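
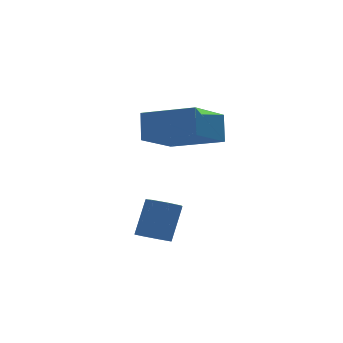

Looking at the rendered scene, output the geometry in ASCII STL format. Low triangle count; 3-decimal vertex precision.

solid 
facet normal -0.624 0.739 -0.253
outer loop
vertex 0.664 -0.324 3.356
vertex 2.148 0.656 2.555
vertex 0.458 -0.849 2.33
endloop
endfacet
facet normal -0.761 -0.503 0.410
outer loop
vertex 1.732 -2.356 2.845
vertex 0.664 -0.324 3.356
vertex 0.458 -0.849 2.33
endloop
endfacet
facet normal -0.625 0.739 -0.252
outer loop
vertex 0.458 -0.849 2.33
vertex 2.148 0.656 2.555
vertex 1.941 0.132 1.53
endloop
endfacet
facet normal -0.176 -0.448 -0.876
outer loop
vertex 1.941 0.132 1.53
vertex 1.732 -2.356 2.845
vertex 0.458 -0.849 2.33
endloop
endfacet
facet normal 0.177 0.449 0.876
outer loop
vertex 0.664 -0.324 3.356
vertex 3.422 -0.851 3.07
vertex 2.148 0.656 2.555
endloop
endfacet
facet normal -0.760 -0.503 0.411
outer loop
vertex 1.939 -1.832 3.87
vertex 0.664 -0.324 3.356
vertex 1.732 -2.356 2.845
endloop
endfacet
facet normal 0.176 0.448 0.876
outer loop
vertex 1.939 -1.832 3.87
vertex 3.422 -0.851 3.07
vertex 0.664 -0.324 3.356
endloop
endfacet
facet normal 0.761 0.503 -0.411
outer loop
vertex 2.148 0.656 2.555
vertex 3.422 -0.851 3.07
vertex 1.941 0.132 1.53
endloop
endfacet
facet normal -0.177 -0.448 -0.876
outer loop
vertex 3.216 -1.376 2.044
vertex 1.732 -2.356 2.845
vertex 1.941 0.132 1.53
endloop
endfacet
facet normal 0.761 0.503 -0.410
outer loop
vertex 1.941 0.132 1.53
vertex 3.422 -0.851 3.07
vertex 3.216 -1.376 2.044
endloop
endfacet
facet normal 0.624 -0.739 0.252
outer loop
vertex 3.216 -1.376 2.044
vertex 1.939 -1.832 3.87
vertex 1.732 -2.356 2.845
endloop
endfacet
facet normal 0.625 -0.739 0.253
outer loop
vertex 3.422 -0.851 3.07
vertex 1.939 -1.832 3.87
vertex 3.216 -1.376 2.044
endloop
endfacet
facet normal -0.375 -0.263 -0.889
outer loop
vertex 0.44 -2.331 -1.594
vertex 0.07 -2.756 -1.312
vertex -0.053 -2.152 -1.439
endloop
endfacet
facet normal 0.216 0.907 -0.361
outer loop
vertex 0.44 -2.331 -1.594
vertex -0.053 -2.152 -1.439
vertex 0.999 -1.938 -0.27
endloop
endfacet
facet normal 0.216 0.907 -0.361
outer loop
vertex 0.999 -1.938 -0.27
vertex -0.053 -2.152 -1.439
vertex 0.506 -1.759 -0.115
endloop
endfacet
facet normal 0.375 0.263 0.889
outer loop
vertex 0.999 -1.938 -0.27
vertex 0.506 -1.759 -0.115
vertex 0.63 -2.364 0.012
endloop
endfacet
facet normal -0.374 -0.263 -0.889
outer loop
vertex -0.053 -2.152 -1.439
vertex 0.07 -2.756 -1.312
vertex -0.453 -2.428 -1.189
endloop
endfacet
facet normal -0.569 0.822 -0.004
outer loop
vertex -0.053 -2.152 -1.439
vertex -0.453 -2.428 -1.189
vertex 0.506 -1.759 -0.115
endloop
endfacet
facet normal -0.569 0.822 -0.004
outer loop
vertex 0.506 -1.759 -0.115
vertex -0.453 -2.428 -1.189
vertex 0.106 -2.035 0.136
endloop
endfacet
facet normal 0.376 0.264 0.888
outer loop
vertex 0.506 -1.759 -0.115
vertex 0.106 -2.035 0.136
vertex 0.63 -2.364 0.012
endloop
endfacet
facet normal -0.375 -0.264 -0.889
outer loop
vertex -0.453 -2.428 -1.189
vertex 0.07 -2.756 -1.312
vertex -0.459 -2.951 -1.031
endloop
endfacet
facet normal -0.927 0.118 0.356
outer loop
vertex -0.453 -2.428 -1.189
vertex -0.459 -2.951 -1.031
vertex 0.106 -2.035 0.136
endloop
endfacet
facet normal -0.927 0.116 0.358
outer loop
vertex 0.106 -2.035 0.136
vertex -0.459 -2.951 -1.031
vertex 0.101 -2.559 0.293
endloop
endfacet
facet normal 0.375 0.263 0.889
outer loop
vertex 0.106 -2.035 0.136
vertex 0.101 -2.559 0.293
vertex 0.63 -2.364 0.012
endloop
endfacet
facet normal -0.375 -0.264 -0.889
outer loop
vertex -0.459 -2.951 -1.031
vertex 0.07 -2.756 -1.312
vertex -0.066 -3.328 -1.085
endloop
endfacet
facet normal -0.586 -0.675 0.448
outer loop
vertex -0.459 -2.951 -1.031
vertex -0.066 -3.328 -1.085
vertex 0.101 -2.559 0.293
endloop
endfacet
facet normal -0.586 -0.675 0.448
outer loop
vertex 0.101 -2.559 0.293
vertex -0.066 -3.328 -1.085
vertex 0.493 -2.935 0.239
endloop
endfacet
facet normal 0.375 0.263 0.889
outer loop
vertex 0.101 -2.559 0.293
vertex 0.493 -2.935 0.239
vertex 0.63 -2.364 0.012
endloop
endfacet
facet normal -0.375 -0.263 -0.889
outer loop
vertex -0.066 -3.328 -1.085
vertex 0.07 -2.756 -1.312
vertex 0.429 -3.274 -1.31
endloop
endfacet
facet normal 0.196 -0.960 0.202
outer loop
vertex -0.066 -3.328 -1.085
vertex 0.429 -3.274 -1.31
vertex 0.493 -2.935 0.239
endloop
endfacet
facet normal 0.195 -0.960 0.202
outer loop
vertex 0.493 -2.935 0.239
vertex 0.429 -3.274 -1.31
vertex 0.988 -2.882 0.014
endloop
endfacet
facet normal 0.376 0.263 0.889
outer loop
vertex 0.493 -2.935 0.239
vertex 0.988 -2.882 0.014
vertex 0.63 -2.364 0.012
endloop
endfacet
facet normal -0.376 -0.264 -0.888
outer loop
vertex 0.429 -3.274 -1.31
vertex 0.07 -2.756 -1.312
vertex 0.654 -2.83 -1.537
endloop
endfacet
facet normal 0.831 -0.521 -0.196
outer loop
vertex 0.429 -3.274 -1.31
vertex 0.654 -2.83 -1.537
vertex 0.988 -2.882 0.014
endloop
endfacet
facet normal 0.831 -0.521 -0.196
outer loop
vertex 0.988 -2.882 0.014
vertex 0.654 -2.83 -1.537
vertex 1.213 -2.438 -0.212
endloop
endfacet
facet normal 0.375 0.263 0.889
outer loop
vertex 0.988 -2.882 0.014
vertex 1.213 -2.438 -0.212
vertex 0.63 -2.364 0.012
endloop
endfacet
facet normal -0.376 -0.263 -0.889
outer loop
vertex 0.654 -2.83 -1.537
vertex 0.07 -2.756 -1.312
vertex 0.44 -2.331 -1.594
endloop
endfacet
facet normal 0.840 0.309 -0.446
outer loop
vertex 0.654 -2.83 -1.537
vertex 0.44 -2.331 -1.594
vertex 1.213 -2.438 -0.212
endloop
endfacet
facet normal 0.840 0.308 -0.446
outer loop
vertex 1.213 -2.438 -0.212
vertex 0.44 -2.331 -1.594
vertex 0.999 -1.938 -0.27
endloop
endfacet
facet normal 0.375 0.264 0.889
outer loop
vertex 1.213 -2.438 -0.212
vertex 0.999 -1.938 -0.27
vertex 0.63 -2.364 0.012
endloop
endfacet

endsolid


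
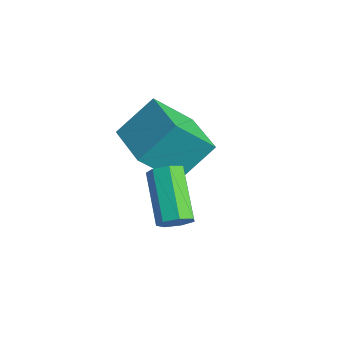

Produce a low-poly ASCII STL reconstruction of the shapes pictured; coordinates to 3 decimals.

solid 
facet normal -0.977 0.202 -0.068
outer loop
vertex -3.376 2.872 -3.657
vertex -3.206 4.049 -2.601
vertex -3.046 4.02 -4.99
endloop
endfacet
facet normal -0.107 -0.740 -0.664
outer loop
vertex -1.454 3.691 -4.879
vertex -3.376 2.872 -3.657
vertex -3.046 4.02 -4.99
endloop
endfacet
facet normal -0.977 0.202 -0.068
outer loop
vertex -3.046 4.02 -4.99
vertex -3.206 4.049 -2.601
vertex -2.876 5.197 -3.934
endloop
endfacet
facet normal 0.184 0.641 -0.745
outer loop
vertex -2.876 5.197 -3.934
vertex -1.454 3.691 -4.879
vertex -3.046 4.02 -4.99
endloop
endfacet
facet normal -0.184 -0.641 0.745
outer loop
vertex -3.376 2.872 -3.657
vertex -1.614 3.72 -2.49
vertex -3.206 4.049 -2.601
endloop
endfacet
facet normal -0.107 -0.740 -0.664
outer loop
vertex -1.784 2.543 -3.546
vertex -3.376 2.872 -3.657
vertex -1.454 3.691 -4.879
endloop
endfacet
facet normal -0.184 -0.641 0.745
outer loop
vertex -1.784 2.543 -3.546
vertex -1.614 3.72 -2.49
vertex -3.376 2.872 -3.657
endloop
endfacet
facet normal 0.107 0.740 0.664
outer loop
vertex -3.206 4.049 -2.601
vertex -1.614 3.72 -2.49
vertex -2.876 5.197 -3.934
endloop
endfacet
facet normal 0.184 0.641 -0.745
outer loop
vertex -1.284 4.868 -3.823
vertex -1.454 3.691 -4.879
vertex -2.876 5.197 -3.934
endloop
endfacet
facet normal 0.107 0.740 0.664
outer loop
vertex -2.876 5.197 -3.934
vertex -1.614 3.72 -2.49
vertex -1.284 4.868 -3.823
endloop
endfacet
facet normal 0.977 -0.202 0.068
outer loop
vertex -1.284 4.868 -3.823
vertex -1.784 2.543 -3.546
vertex -1.454 3.691 -4.879
endloop
endfacet
facet normal 0.977 -0.202 0.068
outer loop
vertex -1.614 3.72 -2.49
vertex -1.784 2.543 -3.546
vertex -1.284 4.868 -3.823
endloop
endfacet
facet normal 0.773 -0.342 -0.534
outer loop
vertex 1.228 1.854 -3.336
vertex 0.949 1.934 -3.791
vertex 1.278 2.276 -3.534
endloop
endfacet
facet normal 0.625 0.270 0.733
outer loop
vertex 1.228 1.854 -3.336
vertex 1.278 2.276 -3.534
vertex -0.11 2.446 -2.413
endloop
endfacet
facet normal 0.625 0.270 0.733
outer loop
vertex -0.11 2.446 -2.413
vertex 1.278 2.276 -3.534
vertex -0.06 2.868 -2.611
endloop
endfacet
facet normal -0.774 0.342 0.533
outer loop
vertex -0.11 2.446 -2.413
vertex -0.06 2.868 -2.611
vertex -0.389 2.526 -2.869
endloop
endfacet
facet normal 0.773 -0.344 -0.533
outer loop
vertex 1.278 2.276 -3.534
vertex 0.949 1.934 -3.791
vertex 1.081 2.44 -3.926
endloop
endfacet
facet normal 0.473 0.872 0.127
outer loop
vertex 1.278 2.276 -3.534
vertex 1.081 2.44 -3.926
vertex -0.06 2.868 -2.611
endloop
endfacet
facet normal 0.473 0.872 0.126
outer loop
vertex -0.06 2.868 -2.611
vertex 1.081 2.44 -3.926
vertex -0.258 3.032 -3.003
endloop
endfacet
facet normal -0.774 0.342 0.534
outer loop
vertex -0.06 2.868 -2.611
vertex -0.258 3.032 -3.003
vertex -0.389 2.526 -2.869
endloop
endfacet
facet normal 0.773 -0.344 -0.534
outer loop
vertex 1.081 2.44 -3.926
vertex 0.949 1.934 -3.791
vertex 0.784 2.223 -4.216
endloop
endfacet
facet normal -0.035 0.817 -0.575
outer loop
vertex 1.081 2.44 -3.926
vertex 0.784 2.223 -4.216
vertex -0.258 3.032 -3.003
endloop
endfacet
facet normal -0.034 0.818 -0.575
outer loop
vertex -0.258 3.032 -3.003
vertex 0.784 2.223 -4.216
vertex -0.554 2.815 -3.294
endloop
endfacet
facet normal -0.774 0.342 0.533
outer loop
vertex -0.258 3.032 -3.003
vertex -0.554 2.815 -3.294
vertex -0.389 2.526 -2.869
endloop
endfacet
facet normal 0.774 -0.342 -0.533
outer loop
vertex 0.784 2.223 -4.216
vertex 0.949 1.934 -3.791
vertex 0.612 1.788 -4.187
endloop
endfacet
facet normal -0.516 0.148 -0.844
outer loop
vertex 0.784 2.223 -4.216
vertex 0.612 1.788 -4.187
vertex -0.554 2.815 -3.294
endloop
endfacet
facet normal -0.517 0.146 -0.843
outer loop
vertex -0.554 2.815 -3.294
vertex 0.612 1.788 -4.187
vertex -0.726 2.38 -3.264
endloop
endfacet
facet normal -0.773 0.343 0.533
outer loop
vertex -0.554 2.815 -3.294
vertex -0.726 2.38 -3.264
vertex -0.389 2.526 -2.869
endloop
endfacet
facet normal 0.774 -0.341 -0.533
outer loop
vertex 0.612 1.788 -4.187
vertex 0.949 1.934 -3.791
vertex 0.694 1.463 -3.86
endloop
endfacet
facet normal -0.609 -0.634 -0.477
outer loop
vertex 0.612 1.788 -4.187
vertex 0.694 1.463 -3.86
vertex -0.726 2.38 -3.264
endloop
endfacet
facet normal -0.609 -0.633 -0.478
outer loop
vertex -0.726 2.38 -3.264
vertex 0.694 1.463 -3.86
vertex -0.645 2.055 -2.937
endloop
endfacet
facet normal -0.773 0.343 0.533
outer loop
vertex -0.726 2.38 -3.264
vertex -0.645 2.055 -2.937
vertex -0.389 2.526 -2.869
endloop
endfacet
facet normal 0.774 -0.341 -0.533
outer loop
vertex 0.694 1.463 -3.86
vertex 0.949 1.934 -3.791
vertex 0.968 1.493 -3.481
endloop
endfacet
facet normal -0.242 -0.938 0.250
outer loop
vertex 0.694 1.463 -3.86
vertex 0.968 1.493 -3.481
vertex -0.645 2.055 -2.937
endloop
endfacet
facet normal -0.242 -0.937 0.250
outer loop
vertex -0.645 2.055 -2.937
vertex 0.968 1.493 -3.481
vertex -0.37 2.085 -2.558
endloop
endfacet
facet normal -0.773 0.343 0.534
outer loop
vertex -0.645 2.055 -2.937
vertex -0.37 2.085 -2.558
vertex -0.389 2.526 -2.869
endloop
endfacet
facet normal 0.773 -0.342 -0.534
outer loop
vertex 0.968 1.493 -3.481
vertex 0.949 1.934 -3.791
vertex 1.228 1.854 -3.336
endloop
endfacet
facet normal 0.306 -0.536 0.787
outer loop
vertex 0.968 1.493 -3.481
vertex 1.228 1.854 -3.336
vertex -0.37 2.085 -2.558
endloop
endfacet
facet normal 0.306 -0.536 0.787
outer loop
vertex -0.37 2.085 -2.558
vertex 1.228 1.854 -3.336
vertex -0.11 2.446 -2.413
endloop
endfacet
facet normal -0.773 0.343 0.533
outer loop
vertex -0.37 2.085 -2.558
vertex -0.11 2.446 -2.413
vertex -0.389 2.526 -2.869
endloop
endfacet

endsolid


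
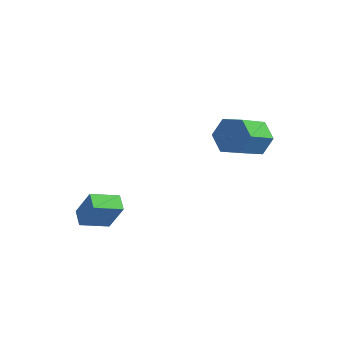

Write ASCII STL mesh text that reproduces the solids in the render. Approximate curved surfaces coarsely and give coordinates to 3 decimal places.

solid 
facet normal -0.755 -0.544 0.365
outer loop
vertex -1.207 -2.13 -1.916
vertex -1.617 -1.442 -1.739
vertex -1.86 -2.16 -3.31
endloop
endfacet
facet normal 0.500 -0.839 -0.216
outer loop
vertex -0.803 -1.398 -3.821
vertex -1.207 -2.13 -1.916
vertex -1.86 -2.16 -3.31
endloop
endfacet
facet normal -0.755 -0.545 0.366
outer loop
vertex -1.86 -2.16 -3.31
vertex -1.617 -1.442 -1.739
vertex -2.27 -1.473 -3.133
endloop
endfacet
facet normal -0.424 -0.020 -0.906
outer loop
vertex -2.27 -1.473 -3.133
vertex -0.803 -1.398 -3.821
vertex -1.86 -2.16 -3.31
endloop
endfacet
facet normal 0.424 0.020 0.906
outer loop
vertex -1.207 -2.13 -1.916
vertex -0.56 -0.68 -2.25
vertex -1.617 -1.442 -1.739
endloop
endfacet
facet normal 0.501 -0.838 -0.216
outer loop
vertex -0.15 -1.367 -2.427
vertex -1.207 -2.13 -1.916
vertex -0.803 -1.398 -3.821
endloop
endfacet
facet normal 0.424 0.020 0.906
outer loop
vertex -0.15 -1.367 -2.427
vertex -0.56 -0.68 -2.25
vertex -1.207 -2.13 -1.916
endloop
endfacet
facet normal -0.500 0.839 0.216
outer loop
vertex -1.617 -1.442 -1.739
vertex -0.56 -0.68 -2.25
vertex -2.27 -1.473 -3.133
endloop
endfacet
facet normal -0.424 -0.020 -0.906
outer loop
vertex -1.213 -0.71 -3.644
vertex -0.803 -1.398 -3.821
vertex -2.27 -1.473 -3.133
endloop
endfacet
facet normal -0.500 0.838 0.216
outer loop
vertex -2.27 -1.473 -3.133
vertex -0.56 -0.68 -2.25
vertex -1.213 -0.71 -3.644
endloop
endfacet
facet normal 0.755 0.544 -0.366
outer loop
vertex -1.213 -0.71 -3.644
vertex -0.15 -1.367 -2.427
vertex -0.803 -1.398 -3.821
endloop
endfacet
facet normal 0.755 0.545 -0.365
outer loop
vertex -0.56 -0.68 -2.25
vertex -0.15 -1.367 -2.427
vertex -1.213 -0.71 -3.644
endloop
endfacet
facet normal 0.311 0.722 -0.618
outer loop
vertex 4.451 3.761 -1.937
vertex 3.874 4.389 -1.494
vertex 4.775 4.264 -1.186
endloop
endfacet
facet normal 0.888 -0.452 -0.080
outer loop
vertex 4.451 3.761 -1.937
vertex 4.775 4.264 -1.186
vertex 3.822 2.304 -0.688
endloop
endfacet
facet normal 0.888 -0.452 -0.080
outer loop
vertex 3.822 2.304 -0.688
vertex 4.775 4.264 -1.186
vertex 4.146 2.807 0.063
endloop
endfacet
facet normal -0.312 -0.722 0.618
outer loop
vertex 3.822 2.304 -0.688
vertex 4.146 2.807 0.063
vertex 3.246 2.931 -0.246
endloop
endfacet
facet normal 0.312 0.721 -0.619
outer loop
vertex 4.775 4.264 -1.186
vertex 3.874 4.389 -1.494
vertex 4.199 4.892 -0.744
endloop
endfacet
facet normal 0.737 0.228 0.637
outer loop
vertex 4.775 4.264 -1.186
vertex 4.199 4.892 -0.744
vertex 4.146 2.807 0.063
endloop
endfacet
facet normal 0.737 0.228 0.637
outer loop
vertex 4.146 2.807 0.063
vertex 4.199 4.892 -0.744
vertex 3.57 3.434 0.505
endloop
endfacet
facet normal -0.312 -0.722 0.618
outer loop
vertex 4.146 2.807 0.063
vertex 3.57 3.434 0.505
vertex 3.246 2.931 -0.246
endloop
endfacet
facet normal 0.311 0.722 -0.619
outer loop
vertex 4.199 4.892 -0.744
vertex 3.874 4.389 -1.494
vertex 3.298 5.016 -1.052
endloop
endfacet
facet normal -0.152 0.680 0.717
outer loop
vertex 4.199 4.892 -0.744
vertex 3.298 5.016 -1.052
vertex 3.57 3.434 0.505
endloop
endfacet
facet normal -0.151 0.680 0.717
outer loop
vertex 3.57 3.434 0.505
vertex 3.298 5.016 -1.052
vertex 2.669 3.559 0.197
endloop
endfacet
facet normal -0.311 -0.722 0.618
outer loop
vertex 3.57 3.434 0.505
vertex 2.669 3.559 0.197
vertex 3.246 2.931 -0.246
endloop
endfacet
facet normal 0.312 0.722 -0.618
outer loop
vertex 3.298 5.016 -1.052
vertex 3.874 4.389 -1.494
vertex 2.974 4.513 -1.803
endloop
endfacet
facet normal -0.888 0.452 0.080
outer loop
vertex 3.298 5.016 -1.052
vertex 2.974 4.513 -1.803
vertex 2.669 3.559 0.197
endloop
endfacet
facet normal -0.888 0.452 0.080
outer loop
vertex 2.669 3.559 0.197
vertex 2.974 4.513 -1.803
vertex 2.345 3.056 -0.554
endloop
endfacet
facet normal -0.311 -0.722 0.618
outer loop
vertex 2.669 3.559 0.197
vertex 2.345 3.056 -0.554
vertex 3.246 2.931 -0.246
endloop
endfacet
facet normal 0.312 0.722 -0.618
outer loop
vertex 2.974 4.513 -1.803
vertex 3.874 4.389 -1.494
vertex 3.55 3.886 -2.245
endloop
endfacet
facet normal -0.737 -0.228 -0.637
outer loop
vertex 2.974 4.513 -1.803
vertex 3.55 3.886 -2.245
vertex 2.345 3.056 -0.554
endloop
endfacet
facet normal -0.737 -0.228 -0.637
outer loop
vertex 2.345 3.056 -0.554
vertex 3.55 3.886 -2.245
vertex 2.921 2.428 -0.996
endloop
endfacet
facet normal -0.312 -0.721 0.619
outer loop
vertex 2.345 3.056 -0.554
vertex 2.921 2.428 -0.996
vertex 3.246 2.931 -0.246
endloop
endfacet
facet normal 0.311 0.722 -0.618
outer loop
vertex 3.55 3.886 -2.245
vertex 3.874 4.389 -1.494
vertex 4.451 3.761 -1.937
endloop
endfacet
facet normal 0.151 -0.680 -0.718
outer loop
vertex 3.55 3.886 -2.245
vertex 4.451 3.761 -1.937
vertex 2.921 2.428 -0.996
endloop
endfacet
facet normal 0.152 -0.680 -0.717
outer loop
vertex 2.921 2.428 -0.996
vertex 4.451 3.761 -1.937
vertex 3.822 2.304 -0.688
endloop
endfacet
facet normal -0.311 -0.722 0.619
outer loop
vertex 2.921 2.428 -0.996
vertex 3.822 2.304 -0.688
vertex 3.246 2.931 -0.246
endloop
endfacet

endsolid


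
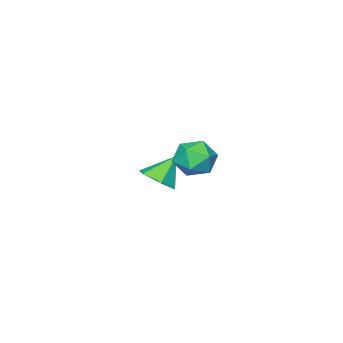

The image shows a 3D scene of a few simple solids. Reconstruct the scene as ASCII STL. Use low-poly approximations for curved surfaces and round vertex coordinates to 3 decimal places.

solid 
facet normal 0.617 -0.158 -0.771
outer loop
vertex -2.546 -2.38 -1.86
vertex -3.229 -2.255 -2.432
vertex -2.726 -1.555 -2.173
endloop
endfacet
facet normal 0.380 0.399 0.834
outer loop
vertex -2.546 -2.38 -1.86
vertex -2.726 -1.555 -2.173
vertex -4.131 -2.025 -1.308
endloop
endfacet
facet normal 0.618 -0.159 -0.770
outer loop
vertex -2.726 -1.555 -2.173
vertex -3.229 -2.255 -2.432
vertex -3.409 -1.431 -2.746
endloop
endfacet
facet normal -0.109 0.937 0.332
outer loop
vertex -2.726 -1.555 -2.173
vertex -3.409 -1.431 -2.746
vertex -4.131 -2.025 -1.308
endloop
endfacet
facet normal 0.618 -0.159 -0.770
outer loop
vertex -3.409 -1.431 -2.746
vertex -3.229 -2.255 -2.432
vertex -3.912 -2.131 -3.005
endloop
endfacet
facet normal -0.779 0.611 -0.139
outer loop
vertex -3.409 -1.431 -2.746
vertex -3.912 -2.131 -3.005
vertex -4.131 -2.025 -1.308
endloop
endfacet
facet normal 0.618 -0.158 -0.770
outer loop
vertex -3.912 -2.131 -3.005
vertex -3.229 -2.255 -2.432
vertex -3.732 -2.955 -2.692
endloop
endfacet
facet normal -0.962 -0.251 -0.108
outer loop
vertex -3.912 -2.131 -3.005
vertex -3.732 -2.955 -2.692
vertex -4.131 -2.025 -1.308
endloop
endfacet
facet normal 0.618 -0.158 -0.771
outer loop
vertex -3.732 -2.955 -2.692
vertex -3.229 -2.255 -2.432
vertex -3.049 -3.08 -2.119
endloop
endfacet
facet normal -0.474 -0.788 0.393
outer loop
vertex -3.732 -2.955 -2.692
vertex -3.049 -3.08 -2.119
vertex -4.131 -2.025 -1.308
endloop
endfacet
facet normal 0.617 -0.158 -0.771
outer loop
vertex -3.049 -3.08 -2.119
vertex -3.229 -2.255 -2.432
vertex -2.546 -2.38 -1.86
endloop
endfacet
facet normal 0.198 -0.462 0.865
outer loop
vertex -3.049 -3.08 -2.119
vertex -2.546 -2.38 -1.86
vertex -4.131 -2.025 -1.308
endloop
endfacet
facet normal -0.483 0.645 0.593
outer loop
vertex -0.106 3.379 1.992
vertex -0.915 3.07 1.669
vertex -0.532 2.674 2.412
endloop
endfacet
facet normal 0.136 0.445 0.885
outer loop
vertex -0.106 3.379 1.992
vertex -0.532 2.674 2.412
vertex 0.384 2.65 2.283
endloop
endfacet
facet normal 0.659 0.616 0.432
outer loop
vertex -0.106 3.379 1.992
vertex 0.384 2.65 2.283
vertex 0.567 3.031 1.46
endloop
endfacet
facet normal 0.365 0.920 -0.141
outer loop
vertex -0.106 3.379 1.992
vertex 0.567 3.031 1.46
vertex -0.236 3.291 1.08
endloop
endfacet
facet normal -0.342 0.939 -0.042
outer loop
vertex -0.106 3.379 1.992
vertex -0.236 3.291 1.08
vertex -0.915 3.07 1.669
endloop
endfacet
facet normal 0.128 -0.265 0.956
outer loop
vertex 0.384 2.65 2.283
vertex -0.532 2.674 2.412
vertex -0.124 1.889 2.14
endloop
endfacet
facet normal -0.874 0.059 0.482
outer loop
vertex -0.532 2.674 2.412
vertex -0.915 3.07 1.669
vertex -0.927 2.149 1.76
endloop
endfacet
facet normal -0.646 0.534 -0.545
outer loop
vertex -0.915 3.07 1.669
vertex -0.236 3.291 1.08
vertex -0.744 2.53 0.937
endloop
endfacet
facet normal 0.497 0.503 -0.707
outer loop
vertex -0.236 3.291 1.08
vertex 0.567 3.031 1.46
vertex 0.172 2.506 0.808
endloop
endfacet
facet normal 0.975 0.009 0.221
outer loop
vertex 0.567 3.031 1.46
vertex 0.384 2.65 2.283
vertex 0.555 2.11 1.551
endloop
endfacet
facet normal -0.365 -0.920 0.141
outer loop
vertex -0.254 1.801 1.228
vertex -0.124 1.889 2.14
vertex -0.927 2.149 1.76
endloop
endfacet
facet normal -0.659 -0.616 -0.432
outer loop
vertex -0.254 1.801 1.228
vertex -0.927 2.149 1.76
vertex -0.744 2.53 0.937
endloop
endfacet
facet normal -0.136 -0.445 -0.885
outer loop
vertex -0.254 1.801 1.228
vertex -0.744 2.53 0.937
vertex 0.172 2.506 0.808
endloop
endfacet
facet normal 0.483 -0.645 -0.593
outer loop
vertex -0.254 1.801 1.228
vertex 0.172 2.506 0.808
vertex 0.555 2.11 1.551
endloop
endfacet
facet normal 0.342 -0.939 0.042
outer loop
vertex -0.254 1.801 1.228
vertex 0.555 2.11 1.551
vertex -0.124 1.889 2.14
endloop
endfacet
facet normal -0.497 -0.503 0.707
outer loop
vertex -0.927 2.149 1.76
vertex -0.124 1.889 2.14
vertex -0.532 2.674 2.412
endloop
endfacet
facet normal -0.975 -0.009 -0.221
outer loop
vertex -0.744 2.53 0.937
vertex -0.927 2.149 1.76
vertex -0.915 3.07 1.669
endloop
endfacet
facet normal -0.128 0.265 -0.956
outer loop
vertex 0.172 2.506 0.808
vertex -0.744 2.53 0.937
vertex -0.236 3.291 1.08
endloop
endfacet
facet normal 0.874 -0.059 -0.482
outer loop
vertex 0.555 2.11 1.551
vertex 0.172 2.506 0.808
vertex 0.567 3.031 1.46
endloop
endfacet
facet normal 0.646 -0.534 0.545
outer loop
vertex -0.124 1.889 2.14
vertex 0.555 2.11 1.551
vertex 0.384 2.65 2.283
endloop
endfacet

endsolid


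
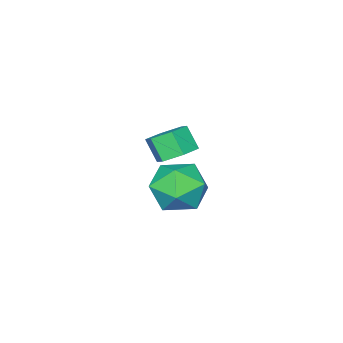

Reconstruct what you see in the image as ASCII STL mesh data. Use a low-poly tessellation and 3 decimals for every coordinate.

solid 
facet normal 0.049 0.590 -0.806
outer loop
vertex 3.572 2.265 -0.029
vertex 3.096 2.797 0.331
vertex 3.889 2.848 0.417
endloop
endfacet
facet normal 0.917 -0.347 -0.198
outer loop
vertex 3.572 2.265 -0.029
vertex 3.889 2.848 0.417
vertex 3.521 1.651 0.809
endloop
endfacet
facet normal 0.917 -0.347 -0.198
outer loop
vertex 3.521 1.651 0.809
vertex 3.889 2.848 0.417
vertex 3.838 2.235 1.255
endloop
endfacet
facet normal -0.049 -0.589 0.806
outer loop
vertex 3.521 1.651 0.809
vertex 3.838 2.235 1.255
vertex 3.044 2.183 1.169
endloop
endfacet
facet normal 0.049 0.590 -0.806
outer loop
vertex 3.889 2.848 0.417
vertex 3.096 2.797 0.331
vertex 3.413 3.38 0.777
endloop
endfacet
facet normal 0.802 0.458 0.384
outer loop
vertex 3.889 2.848 0.417
vertex 3.413 3.38 0.777
vertex 3.838 2.235 1.255
endloop
endfacet
facet normal 0.801 0.458 0.385
outer loop
vertex 3.838 2.235 1.255
vertex 3.413 3.38 0.777
vertex 3.361 2.767 1.615
endloop
endfacet
facet normal -0.049 -0.589 0.806
outer loop
vertex 3.838 2.235 1.255
vertex 3.361 2.767 1.615
vertex 3.044 2.183 1.169
endloop
endfacet
facet normal 0.049 0.590 -0.806
outer loop
vertex 3.413 3.38 0.777
vertex 3.096 2.797 0.331
vertex 2.619 3.329 0.691
endloop
endfacet
facet normal -0.115 0.805 0.582
outer loop
vertex 3.413 3.38 0.777
vertex 2.619 3.329 0.691
vertex 3.361 2.767 1.615
endloop
endfacet
facet normal -0.116 0.805 0.582
outer loop
vertex 3.361 2.767 1.615
vertex 2.619 3.329 0.691
vertex 2.568 2.715 1.529
endloop
endfacet
facet normal -0.049 -0.589 0.806
outer loop
vertex 3.361 2.767 1.615
vertex 2.568 2.715 1.529
vertex 3.044 2.183 1.169
endloop
endfacet
facet normal 0.049 0.589 -0.806
outer loop
vertex 2.619 3.329 0.691
vertex 3.096 2.797 0.331
vertex 2.302 2.745 0.245
endloop
endfacet
facet normal -0.917 0.346 0.198
outer loop
vertex 2.619 3.329 0.691
vertex 2.302 2.745 0.245
vertex 2.568 2.715 1.529
endloop
endfacet
facet normal -0.917 0.347 0.198
outer loop
vertex 2.568 2.715 1.529
vertex 2.302 2.745 0.245
vertex 2.251 2.132 1.083
endloop
endfacet
facet normal -0.049 -0.590 0.806
outer loop
vertex 2.568 2.715 1.529
vertex 2.251 2.132 1.083
vertex 3.044 2.183 1.169
endloop
endfacet
facet normal 0.049 0.589 -0.806
outer loop
vertex 2.302 2.745 0.245
vertex 3.096 2.797 0.331
vertex 2.779 2.213 -0.115
endloop
endfacet
facet normal -0.801 -0.459 -0.384
outer loop
vertex 2.302 2.745 0.245
vertex 2.779 2.213 -0.115
vertex 2.251 2.132 1.083
endloop
endfacet
facet normal -0.802 -0.457 -0.384
outer loop
vertex 2.251 2.132 1.083
vertex 2.779 2.213 -0.115
vertex 2.727 1.6 0.723
endloop
endfacet
facet normal -0.049 -0.590 0.806
outer loop
vertex 2.251 2.132 1.083
vertex 2.727 1.6 0.723
vertex 3.044 2.183 1.169
endloop
endfacet
facet normal 0.049 0.589 -0.806
outer loop
vertex 2.779 2.213 -0.115
vertex 3.096 2.797 0.331
vertex 3.572 2.265 -0.029
endloop
endfacet
facet normal 0.116 -0.805 -0.582
outer loop
vertex 2.779 2.213 -0.115
vertex 3.572 2.265 -0.029
vertex 2.727 1.6 0.723
endloop
endfacet
facet normal 0.115 -0.805 -0.583
outer loop
vertex 2.727 1.6 0.723
vertex 3.572 2.265 -0.029
vertex 3.521 1.651 0.809
endloop
endfacet
facet normal -0.049 -0.590 0.806
outer loop
vertex 2.727 1.6 0.723
vertex 3.521 1.651 0.809
vertex 3.044 2.183 1.169
endloop
endfacet
facet normal 0.241 0.970 0.017
outer loop
vertex 1.208 1.932 -3.854
vertex 0.873 1.994 -2.65
vertex 2.051 1.707 -2.958
endloop
endfacet
facet normal 0.645 0.617 -0.452
outer loop
vertex 1.208 1.932 -3.854
vertex 2.051 1.707 -2.958
vertex 2.02 0.989 -3.982
endloop
endfacet
facet normal 0.211 0.308 -0.928
outer loop
vertex 1.208 1.932 -3.854
vertex 2.02 0.989 -3.982
vertex 0.822 0.831 -4.307
endloop
endfacet
facet normal -0.461 0.471 -0.752
outer loop
vertex 1.208 1.932 -3.854
vertex 0.822 0.831 -4.307
vertex 0.113 1.452 -3.484
endloop
endfacet
facet normal -0.443 0.881 -0.169
outer loop
vertex 1.208 1.932 -3.854
vertex 0.113 1.452 -3.484
vertex 0.873 1.994 -2.65
endloop
endfacet
facet normal 0.990 0.100 -0.100
outer loop
vertex 2.02 0.989 -3.982
vertex 2.051 1.707 -2.958
vertex 2.187 0.468 -2.856
endloop
endfacet
facet normal 0.336 0.674 0.658
outer loop
vertex 2.051 1.707 -2.958
vertex 0.873 1.994 -2.65
vertex 1.478 1.089 -2.033
endloop
endfacet
facet normal -0.770 0.528 0.358
outer loop
vertex 0.873 1.994 -2.65
vertex 0.113 1.452 -3.484
vertex 0.28 0.931 -2.358
endloop
endfacet
facet normal -0.799 -0.136 -0.586
outer loop
vertex 0.113 1.452 -3.484
vertex 0.822 0.831 -4.307
vertex 0.249 0.213 -3.382
endloop
endfacet
facet normal 0.289 -0.400 -0.870
outer loop
vertex 0.822 0.831 -4.307
vertex 2.02 0.989 -3.982
vertex 1.427 -0.074 -3.69
endloop
endfacet
facet normal 0.461 -0.471 0.752
outer loop
vertex 1.092 -0.012 -2.486
vertex 2.187 0.468 -2.856
vertex 1.478 1.089 -2.033
endloop
endfacet
facet normal -0.211 -0.308 0.928
outer loop
vertex 1.092 -0.012 -2.486
vertex 1.478 1.089 -2.033
vertex 0.28 0.931 -2.358
endloop
endfacet
facet normal -0.645 -0.617 0.452
outer loop
vertex 1.092 -0.012 -2.486
vertex 0.28 0.931 -2.358
vertex 0.249 0.213 -3.382
endloop
endfacet
facet normal -0.241 -0.970 -0.017
outer loop
vertex 1.092 -0.012 -2.486
vertex 0.249 0.213 -3.382
vertex 1.427 -0.074 -3.69
endloop
endfacet
facet normal 0.443 -0.881 0.169
outer loop
vertex 1.092 -0.012 -2.486
vertex 1.427 -0.074 -3.69
vertex 2.187 0.468 -2.856
endloop
endfacet
facet normal 0.799 0.136 0.586
outer loop
vertex 1.478 1.089 -2.033
vertex 2.187 0.468 -2.856
vertex 2.051 1.707 -2.958
endloop
endfacet
facet normal -0.289 0.400 0.870
outer loop
vertex 0.28 0.931 -2.358
vertex 1.478 1.089 -2.033
vertex 0.873 1.994 -2.65
endloop
endfacet
facet normal -0.990 -0.100 0.100
outer loop
vertex 0.249 0.213 -3.382
vertex 0.28 0.931 -2.358
vertex 0.113 1.452 -3.484
endloop
endfacet
facet normal -0.336 -0.674 -0.658
outer loop
vertex 1.427 -0.074 -3.69
vertex 0.249 0.213 -3.382
vertex 0.822 0.831 -4.307
endloop
endfacet
facet normal 0.770 -0.528 -0.358
outer loop
vertex 2.187 0.468 -2.856
vertex 1.427 -0.074 -3.69
vertex 2.02 0.989 -3.982
endloop
endfacet

endsolid


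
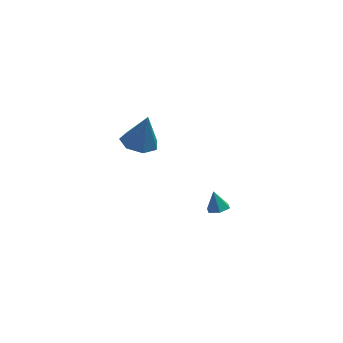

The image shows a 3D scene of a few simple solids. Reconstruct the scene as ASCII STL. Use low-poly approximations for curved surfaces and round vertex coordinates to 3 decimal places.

solid 
facet normal -0.257 -0.041 -0.966
outer loop
vertex -0.538 1.43 1.745
vertex -1.389 1.254 1.979
vertex -0.999 2.053 1.841
endloop
endfacet
facet normal 0.801 0.561 0.208
outer loop
vertex -0.538 1.43 1.745
vertex -0.999 2.053 1.841
vertex -0.951 1.326 3.621
endloop
endfacet
facet normal -0.257 -0.041 -0.966
outer loop
vertex -0.999 2.053 1.841
vertex -1.389 1.254 1.979
vertex -1.754 2.075 2.041
endloop
endfacet
facet normal 0.125 0.920 0.372
outer loop
vertex -0.999 2.053 1.841
vertex -1.754 2.075 2.041
vertex -0.951 1.326 3.621
endloop
endfacet
facet normal -0.258 -0.042 -0.965
outer loop
vertex -1.754 2.075 2.041
vertex -1.389 1.254 1.979
vertex -2.234 1.478 2.195
endloop
endfacet
facet normal -0.562 0.599 0.570
outer loop
vertex -1.754 2.075 2.041
vertex -2.234 1.478 2.195
vertex -0.951 1.326 3.621
endloop
endfacet
facet normal -0.258 -0.043 -0.965
outer loop
vertex -2.234 1.478 2.195
vertex -1.389 1.254 1.979
vertex -2.078 0.713 2.187
endloop
endfacet
facet normal -0.742 -0.158 0.651
outer loop
vertex -2.234 1.478 2.195
vertex -2.078 0.713 2.187
vertex -0.951 1.326 3.621
endloop
endfacet
facet normal -0.258 -0.042 -0.965
outer loop
vertex -2.078 0.713 2.187
vertex -1.389 1.254 1.979
vertex -1.403 0.355 2.022
endloop
endfacet
facet normal -0.280 -0.783 0.555
outer loop
vertex -2.078 0.713 2.187
vertex -1.403 0.355 2.022
vertex -0.951 1.326 3.621
endloop
endfacet
facet normal -0.257 -0.042 -0.966
outer loop
vertex -1.403 0.355 2.022
vertex -1.389 1.254 1.979
vertex -0.718 0.675 1.826
endloop
endfacet
facet normal 0.477 -0.805 0.354
outer loop
vertex -1.403 0.355 2.022
vertex -0.718 0.675 1.826
vertex -0.951 1.326 3.621
endloop
endfacet
facet normal -0.257 -0.042 -0.966
outer loop
vertex -0.718 0.675 1.826
vertex -1.389 1.254 1.979
vertex -0.538 1.43 1.745
endloop
endfacet
facet normal 0.958 -0.207 0.199
outer loop
vertex -0.718 0.675 1.826
vertex -0.538 1.43 1.745
vertex -0.951 1.326 3.621
endloop
endfacet
facet normal 0.139 -0.403 -0.905
outer loop
vertex 2.745 0.886 -3.507
vertex 2.282 1.173 -3.706
vertex 2.807 1.417 -3.734
endloop
endfacet
facet normal 0.824 0.139 0.550
outer loop
vertex 2.745 0.886 -3.507
vertex 2.807 1.417 -3.734
vertex 2.138 1.587 -2.774
endloop
endfacet
facet normal 0.139 -0.404 -0.904
outer loop
vertex 2.807 1.417 -3.734
vertex 2.282 1.173 -3.706
vertex 2.344 1.703 -3.933
endloop
endfacet
facet normal 0.464 0.869 0.170
outer loop
vertex 2.807 1.417 -3.734
vertex 2.344 1.703 -3.933
vertex 2.138 1.587 -2.774
endloop
endfacet
facet normal 0.139 -0.404 -0.904
outer loop
vertex 2.344 1.703 -3.933
vertex 2.282 1.173 -3.706
vertex 1.818 1.459 -3.905
endloop
endfacet
facet normal -0.420 0.907 0.016
outer loop
vertex 2.344 1.703 -3.933
vertex 1.818 1.459 -3.905
vertex 2.138 1.587 -2.774
endloop
endfacet
facet normal 0.140 -0.403 -0.905
outer loop
vertex 1.818 1.459 -3.905
vertex 2.282 1.173 -3.706
vertex 1.756 0.928 -3.678
endloop
endfacet
facet normal -0.946 0.214 0.243
outer loop
vertex 1.818 1.459 -3.905
vertex 1.756 0.928 -3.678
vertex 2.138 1.587 -2.774
endloop
endfacet
facet normal 0.140 -0.403 -0.905
outer loop
vertex 1.756 0.928 -3.678
vertex 2.282 1.173 -3.706
vertex 2.22 0.642 -3.479
endloop
endfacet
facet normal -0.586 -0.517 0.624
outer loop
vertex 1.756 0.928 -3.678
vertex 2.22 0.642 -3.479
vertex 2.138 1.587 -2.774
endloop
endfacet
facet normal 0.139 -0.403 -0.905
outer loop
vertex 2.22 0.642 -3.479
vertex 2.282 1.173 -3.706
vertex 2.745 0.886 -3.507
endloop
endfacet
facet normal 0.299 -0.554 0.777
outer loop
vertex 2.22 0.642 -3.479
vertex 2.745 0.886 -3.507
vertex 2.138 1.587 -2.774
endloop
endfacet

endsolid


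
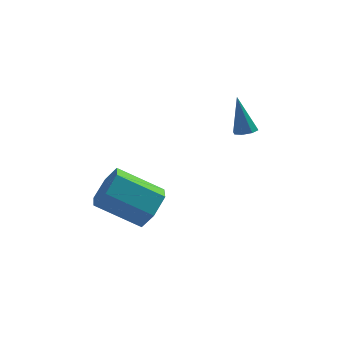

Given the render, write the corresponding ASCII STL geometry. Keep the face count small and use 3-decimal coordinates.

solid 
facet normal 0.172 -0.320 -0.932
outer loop
vertex 2.644 3.826 1.993
vertex 2.171 3.61 1.98
vertex 2.366 4.076 1.856
endloop
endfacet
facet normal 0.625 0.769 0.135
outer loop
vertex 2.644 3.826 1.993
vertex 2.366 4.076 1.856
vertex 1.869 4.17 3.62
endloop
endfacet
facet normal 0.171 -0.320 -0.932
outer loop
vertex 2.366 4.076 1.856
vertex 2.171 3.61 1.98
vertex 1.974 4.053 1.792
endloop
endfacet
facet normal -0.048 0.997 -0.067
outer loop
vertex 2.366 4.076 1.856
vertex 1.974 4.053 1.792
vertex 1.869 4.17 3.62
endloop
endfacet
facet normal 0.173 -0.318 -0.932
outer loop
vertex 1.974 4.053 1.792
vertex 2.171 3.61 1.98
vertex 1.698 3.771 1.837
endloop
endfacet
facet normal -0.719 0.690 -0.085
outer loop
vertex 1.974 4.053 1.792
vertex 1.698 3.771 1.837
vertex 1.869 4.17 3.62
endloop
endfacet
facet normal 0.173 -0.319 -0.932
outer loop
vertex 1.698 3.771 1.837
vertex 2.171 3.61 1.98
vertex 1.698 3.394 1.966
endloop
endfacet
facet normal -0.996 0.030 0.089
outer loop
vertex 1.698 3.771 1.837
vertex 1.698 3.394 1.966
vertex 1.869 4.17 3.62
endloop
endfacet
facet normal 0.173 -0.318 -0.932
outer loop
vertex 1.698 3.394 1.966
vertex 2.171 3.61 1.98
vertex 1.976 3.144 2.103
endloop
endfacet
facet normal -0.716 -0.601 0.356
outer loop
vertex 1.698 3.394 1.966
vertex 1.976 3.144 2.103
vertex 1.869 4.17 3.62
endloop
endfacet
facet normal 0.171 -0.318 -0.933
outer loop
vertex 1.976 3.144 2.103
vertex 2.171 3.61 1.98
vertex 2.368 3.167 2.167
endloop
endfacet
facet normal -0.042 -0.829 0.558
outer loop
vertex 1.976 3.144 2.103
vertex 2.368 3.167 2.167
vertex 1.869 4.17 3.62
endloop
endfacet
facet normal 0.172 -0.317 -0.933
outer loop
vertex 2.368 3.167 2.167
vertex 2.171 3.61 1.98
vertex 2.645 3.449 2.122
endloop
endfacet
facet normal 0.627 -0.524 0.577
outer loop
vertex 2.368 3.167 2.167
vertex 2.645 3.449 2.122
vertex 1.869 4.17 3.62
endloop
endfacet
facet normal 0.171 -0.319 -0.932
outer loop
vertex 2.645 3.449 2.122
vertex 2.171 3.61 1.98
vertex 2.644 3.826 1.993
endloop
endfacet
facet normal 0.905 0.140 0.402
outer loop
vertex 2.645 3.449 2.122
vertex 2.644 3.826 1.993
vertex 1.869 4.17 3.62
endloop
endfacet
facet normal 0.841 -0.194 -0.505
outer loop
vertex -1.124 2.323 -0.8
vertex -1.585 2.607 -1.676
vertex -1.083 3.305 -1.108
endloop
endfacet
facet normal 0.540 0.231 0.809
outer loop
vertex -1.124 2.323 -0.8
vertex -1.083 3.305 -1.108
vertex -2.974 2.749 0.312
endloop
endfacet
facet normal 0.540 0.231 0.809
outer loop
vertex -2.974 2.749 0.312
vertex -1.083 3.305 -1.108
vertex -2.933 3.731 0.004
endloop
endfacet
facet normal -0.841 0.194 0.505
outer loop
vertex -2.974 2.749 0.312
vertex -2.933 3.731 0.004
vertex -3.435 3.033 -0.564
endloop
endfacet
facet normal 0.841 -0.193 -0.506
outer loop
vertex -1.083 3.305 -1.108
vertex -1.585 2.607 -1.676
vertex -1.545 3.589 -1.984
endloop
endfacet
facet normal 0.304 0.942 0.145
outer loop
vertex -1.083 3.305 -1.108
vertex -1.545 3.589 -1.984
vertex -2.933 3.731 0.004
endloop
endfacet
facet normal 0.304 0.942 0.145
outer loop
vertex -2.933 3.731 0.004
vertex -1.545 3.589 -1.984
vertex -3.395 4.015 -0.872
endloop
endfacet
facet normal -0.841 0.193 0.506
outer loop
vertex -2.933 3.731 0.004
vertex -3.395 4.015 -0.872
vertex -3.435 3.033 -0.564
endloop
endfacet
facet normal 0.841 -0.193 -0.505
outer loop
vertex -1.545 3.589 -1.984
vertex -1.585 2.607 -1.676
vertex -2.046 2.891 -2.552
endloop
endfacet
facet normal -0.236 0.710 -0.664
outer loop
vertex -1.545 3.589 -1.984
vertex -2.046 2.891 -2.552
vertex -3.395 4.015 -0.872
endloop
endfacet
facet normal -0.236 0.710 -0.664
outer loop
vertex -3.395 4.015 -0.872
vertex -2.046 2.891 -2.552
vertex -3.896 3.317 -1.44
endloop
endfacet
facet normal -0.841 0.193 0.505
outer loop
vertex -3.395 4.015 -0.872
vertex -3.896 3.317 -1.44
vertex -3.435 3.033 -0.564
endloop
endfacet
facet normal 0.841 -0.194 -0.505
outer loop
vertex -2.046 2.891 -2.552
vertex -1.585 2.607 -1.676
vertex -2.087 1.909 -2.244
endloop
endfacet
facet normal -0.540 -0.231 -0.809
outer loop
vertex -2.046 2.891 -2.552
vertex -2.087 1.909 -2.244
vertex -3.896 3.317 -1.44
endloop
endfacet
facet normal -0.540 -0.231 -0.809
outer loop
vertex -3.896 3.317 -1.44
vertex -2.087 1.909 -2.244
vertex -3.937 2.335 -1.132
endloop
endfacet
facet normal -0.841 0.194 0.505
outer loop
vertex -3.896 3.317 -1.44
vertex -3.937 2.335 -1.132
vertex -3.435 3.033 -0.564
endloop
endfacet
facet normal 0.841 -0.193 -0.506
outer loop
vertex -2.087 1.909 -2.244
vertex -1.585 2.607 -1.676
vertex -1.625 1.625 -1.368
endloop
endfacet
facet normal -0.304 -0.942 -0.145
outer loop
vertex -2.087 1.909 -2.244
vertex -1.625 1.625 -1.368
vertex -3.937 2.335 -1.132
endloop
endfacet
facet normal -0.304 -0.942 -0.145
outer loop
vertex -3.937 2.335 -1.132
vertex -1.625 1.625 -1.368
vertex -3.475 2.051 -0.256
endloop
endfacet
facet normal -0.841 0.193 0.506
outer loop
vertex -3.937 2.335 -1.132
vertex -3.475 2.051 -0.256
vertex -3.435 3.033 -0.564
endloop
endfacet
facet normal 0.841 -0.193 -0.505
outer loop
vertex -1.625 1.625 -1.368
vertex -1.585 2.607 -1.676
vertex -1.124 2.323 -0.8
endloop
endfacet
facet normal 0.236 -0.710 0.664
outer loop
vertex -1.625 1.625 -1.368
vertex -1.124 2.323 -0.8
vertex -3.475 2.051 -0.256
endloop
endfacet
facet normal 0.236 -0.710 0.664
outer loop
vertex -3.475 2.051 -0.256
vertex -1.124 2.323 -0.8
vertex -2.974 2.749 0.312
endloop
endfacet
facet normal -0.841 0.193 0.505
outer loop
vertex -3.475 2.051 -0.256
vertex -2.974 2.749 0.312
vertex -3.435 3.033 -0.564
endloop
endfacet

endsolid


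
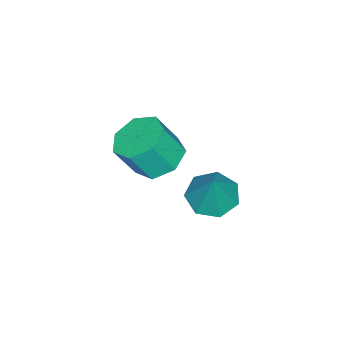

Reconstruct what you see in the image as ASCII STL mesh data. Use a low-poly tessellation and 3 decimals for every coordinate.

solid 
facet normal -0.401 -0.199 -0.894
outer loop
vertex 0.004 3.229 -3.407
vertex -0.513 2.724 -3.063
vertex -0.597 3.508 -3.2
endloop
endfacet
facet normal 0.446 0.890 0.096
outer loop
vertex 0.004 3.229 -3.407
vertex -0.597 3.508 -3.2
vertex 0.073 3.016 -1.757
endloop
endfacet
facet normal -0.402 -0.199 -0.894
outer loop
vertex -0.597 3.508 -3.2
vertex -0.513 2.724 -3.063
vertex -1.135 3.197 -2.889
endloop
endfacet
facet normal -0.261 0.870 0.418
outer loop
vertex -0.597 3.508 -3.2
vertex -1.135 3.197 -2.889
vertex 0.073 3.016 -1.757
endloop
endfacet
facet normal -0.402 -0.200 -0.894
outer loop
vertex -1.135 3.197 -2.889
vertex -0.513 2.724 -3.063
vertex -1.204 2.53 -2.709
endloop
endfacet
facet normal -0.639 0.261 0.724
outer loop
vertex -1.135 3.197 -2.889
vertex -1.204 2.53 -2.709
vertex 0.073 3.016 -1.757
endloop
endfacet
facet normal -0.401 -0.201 -0.894
outer loop
vertex -1.204 2.53 -2.709
vertex -0.513 2.724 -3.063
vertex -0.752 2.009 -2.795
endloop
endfacet
facet normal -0.401 -0.477 0.782
outer loop
vertex -1.204 2.53 -2.709
vertex -0.752 2.009 -2.795
vertex 0.073 3.016 -1.757
endloop
endfacet
facet normal -0.402 -0.200 -0.893
outer loop
vertex -0.752 2.009 -2.795
vertex -0.513 2.724 -3.063
vertex -0.121 2.027 -3.083
endloop
endfacet
facet normal 0.273 -0.790 0.549
outer loop
vertex -0.752 2.009 -2.795
vertex -0.121 2.027 -3.083
vertex 0.073 3.016 -1.757
endloop
endfacet
facet normal -0.400 -0.200 -0.894
outer loop
vertex -0.121 2.027 -3.083
vertex -0.513 2.724 -3.063
vertex 0.216 2.57 -3.355
endloop
endfacet
facet normal 0.874 -0.442 0.202
outer loop
vertex -0.121 2.027 -3.083
vertex 0.216 2.57 -3.355
vertex 0.073 3.016 -1.757
endloop
endfacet
facet normal -0.400 -0.199 -0.894
outer loop
vertex 0.216 2.57 -3.355
vertex -0.513 2.724 -3.063
vertex 0.004 3.229 -3.407
endloop
endfacet
facet normal 0.952 0.306 -0.000
outer loop
vertex 0.216 2.57 -3.355
vertex 0.004 3.229 -3.407
vertex 0.073 3.016 -1.757
endloop
endfacet
facet normal -0.321 0.380 -0.867
outer loop
vertex 1.89 2.132 -0.462
vertex 1.128 1.948 -0.261
vertex 1.538 2.631 -0.113
endloop
endfacet
facet normal 0.804 0.593 -0.037
outer loop
vertex 1.89 2.132 -0.462
vertex 1.538 2.631 -0.113
vertex 2.275 1.676 0.579
endloop
endfacet
facet normal 0.804 0.594 -0.037
outer loop
vertex 2.275 1.676 0.579
vertex 1.538 2.631 -0.113
vertex 1.923 2.174 0.928
endloop
endfacet
facet normal 0.321 -0.381 0.867
outer loop
vertex 2.275 1.676 0.579
vertex 1.923 2.174 0.928
vertex 1.512 1.492 0.781
endloop
endfacet
facet normal -0.321 0.381 -0.867
outer loop
vertex 1.538 2.631 -0.113
vertex 1.128 1.948 -0.261
vertex 0.877 2.615 0.125
endloop
endfacet
facet normal 0.109 0.924 0.365
outer loop
vertex 1.538 2.631 -0.113
vertex 0.877 2.615 0.125
vertex 1.923 2.174 0.928
endloop
endfacet
facet normal 0.110 0.925 0.364
outer loop
vertex 1.923 2.174 0.928
vertex 0.877 2.615 0.125
vertex 1.261 2.159 1.166
endloop
endfacet
facet normal 0.321 -0.380 0.868
outer loop
vertex 1.923 2.174 0.928
vertex 1.261 2.159 1.166
vertex 1.512 1.492 0.781
endloop
endfacet
facet normal -0.320 0.381 -0.867
outer loop
vertex 0.877 2.615 0.125
vertex 1.128 1.948 -0.261
vertex 0.404 2.097 0.072
endloop
endfacet
facet normal -0.668 0.559 0.491
outer loop
vertex 0.877 2.615 0.125
vertex 0.404 2.097 0.072
vertex 1.261 2.159 1.166
endloop
endfacet
facet normal -0.668 0.558 0.492
outer loop
vertex 1.261 2.159 1.166
vertex 0.404 2.097 0.072
vertex 0.789 1.641 1.113
endloop
endfacet
facet normal 0.320 -0.380 0.868
outer loop
vertex 1.261 2.159 1.166
vertex 0.789 1.641 1.113
vertex 1.512 1.492 0.781
endloop
endfacet
facet normal -0.321 0.380 -0.868
outer loop
vertex 0.404 2.097 0.072
vertex 1.128 1.948 -0.261
vertex 0.477 1.467 -0.231
endloop
endfacet
facet normal -0.941 -0.228 0.248
outer loop
vertex 0.404 2.097 0.072
vertex 0.477 1.467 -0.231
vertex 0.789 1.641 1.113
endloop
endfacet
facet normal -0.942 -0.227 0.248
outer loop
vertex 0.789 1.641 1.113
vertex 0.477 1.467 -0.231
vertex 0.861 1.011 0.81
endloop
endfacet
facet normal 0.320 -0.381 0.868
outer loop
vertex 0.789 1.641 1.113
vertex 0.861 1.011 0.81
vertex 1.512 1.492 0.781
endloop
endfacet
facet normal -0.321 0.380 -0.868
outer loop
vertex 0.477 1.467 -0.231
vertex 1.128 1.948 -0.261
vertex 1.039 1.199 -0.556
endloop
endfacet
facet normal -0.507 -0.842 -0.182
outer loop
vertex 0.477 1.467 -0.231
vertex 1.039 1.199 -0.556
vertex 0.861 1.011 0.81
endloop
endfacet
facet normal -0.506 -0.843 -0.182
outer loop
vertex 0.861 1.011 0.81
vertex 1.039 1.199 -0.556
vertex 1.424 0.743 0.485
endloop
endfacet
facet normal 0.320 -0.380 0.868
outer loop
vertex 0.861 1.011 0.81
vertex 1.424 0.743 0.485
vertex 1.512 1.492 0.781
endloop
endfacet
facet normal -0.321 0.380 -0.868
outer loop
vertex 1.039 1.199 -0.556
vertex 1.128 1.948 -0.261
vertex 1.668 1.495 -0.659
endloop
endfacet
facet normal 0.310 -0.824 -0.475
outer loop
vertex 1.039 1.199 -0.556
vertex 1.668 1.495 -0.659
vertex 1.424 0.743 0.485
endloop
endfacet
facet normal 0.310 -0.824 -0.475
outer loop
vertex 1.424 0.743 0.485
vertex 1.668 1.495 -0.659
vertex 2.053 1.039 0.382
endloop
endfacet
facet normal 0.321 -0.380 0.867
outer loop
vertex 1.424 0.743 0.485
vertex 2.053 1.039 0.382
vertex 1.512 1.492 0.781
endloop
endfacet
facet normal -0.321 0.380 -0.868
outer loop
vertex 1.668 1.495 -0.659
vertex 1.128 1.948 -0.261
vertex 1.89 2.132 -0.462
endloop
endfacet
facet normal 0.893 -0.184 -0.411
outer loop
vertex 1.668 1.495 -0.659
vertex 1.89 2.132 -0.462
vertex 2.053 1.039 0.382
endloop
endfacet
facet normal 0.893 -0.184 -0.411
outer loop
vertex 2.053 1.039 0.382
vertex 1.89 2.132 -0.462
vertex 2.275 1.676 0.579
endloop
endfacet
facet normal 0.321 -0.380 0.867
outer loop
vertex 2.053 1.039 0.382
vertex 2.275 1.676 0.579
vertex 1.512 1.492 0.781
endloop
endfacet

endsolid


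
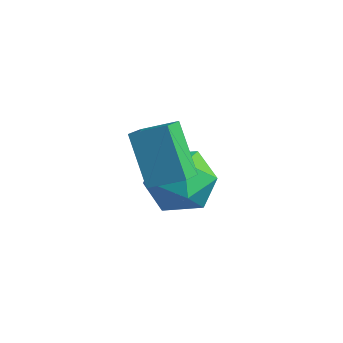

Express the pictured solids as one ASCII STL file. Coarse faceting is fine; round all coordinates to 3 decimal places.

solid 
facet normal -0.584 0.179 0.792
outer loop
vertex -2.336 -1.756 0.648
vertex -2.723 -0.938 0.177
vertex -3.182 -2.429 0.176
endloop
endfacet
facet normal 0.380 -0.802 0.461
outer loop
vertex -2.097 -2.762 -1.297
vertex -2.336 -1.756 0.648
vertex -3.182 -2.429 0.176
endloop
endfacet
facet normal -0.584 0.179 0.792
outer loop
vertex -3.182 -2.429 0.176
vertex -2.723 -0.938 0.177
vertex -3.57 -1.611 -0.295
endloop
endfacet
facet normal -0.718 -0.570 -0.400
outer loop
vertex -3.57 -1.611 -0.295
vertex -2.097 -2.762 -1.297
vertex -3.182 -2.429 0.176
endloop
endfacet
facet normal 0.718 0.570 0.400
outer loop
vertex -2.336 -1.756 0.648
vertex -1.638 -1.271 -1.296
vertex -2.723 -0.938 0.177
endloop
endfacet
facet normal 0.380 -0.802 0.461
outer loop
vertex -1.25 -2.089 -0.825
vertex -2.336 -1.756 0.648
vertex -2.097 -2.762 -1.297
endloop
endfacet
facet normal 0.717 0.571 0.400
outer loop
vertex -1.25 -2.089 -0.825
vertex -1.638 -1.271 -1.296
vertex -2.336 -1.756 0.648
endloop
endfacet
facet normal -0.380 0.802 -0.461
outer loop
vertex -2.723 -0.938 0.177
vertex -1.638 -1.271 -1.296
vertex -3.57 -1.611 -0.295
endloop
endfacet
facet normal -0.718 -0.570 -0.400
outer loop
vertex -2.484 -1.944 -1.768
vertex -2.097 -2.762 -1.297
vertex -3.57 -1.611 -0.295
endloop
endfacet
facet normal -0.380 0.802 -0.461
outer loop
vertex -3.57 -1.611 -0.295
vertex -1.638 -1.271 -1.296
vertex -2.484 -1.944 -1.768
endloop
endfacet
facet normal 0.584 -0.180 -0.792
outer loop
vertex -2.484 -1.944 -1.768
vertex -1.25 -2.089 -0.825
vertex -2.097 -2.762 -1.297
endloop
endfacet
facet normal 0.584 -0.179 -0.792
outer loop
vertex -1.638 -1.271 -1.296
vertex -1.25 -2.089 -0.825
vertex -2.484 -1.944 -1.768
endloop
endfacet
facet normal -0.995 -0.031 0.100
outer loop
vertex -4.105 0.14 -3.124
vertex -4.085 -1.057 -3.3
vertex -3.987 -0.609 -2.181
endloop
endfacet
facet normal -0.716 0.500 0.487
outer loop
vertex -4.105 0.14 -3.124
vertex -3.987 -0.609 -2.181
vertex -3.322 0.4 -2.24
endloop
endfacet
facet normal -0.359 0.932 0.044
outer loop
vertex -4.105 0.14 -3.124
vertex -3.322 0.4 -2.24
vertex -3.01 0.575 -3.395
endloop
endfacet
facet normal -0.418 0.668 -0.616
outer loop
vertex -4.105 0.14 -3.124
vertex -3.01 0.575 -3.395
vertex -3.482 -0.325 -4.05
endloop
endfacet
facet normal -0.810 0.072 -0.581
outer loop
vertex -4.105 0.14 -3.124
vertex -3.482 -0.325 -4.05
vertex -4.085 -1.057 -3.3
endloop
endfacet
facet normal -0.246 0.218 0.944
outer loop
vertex -3.322 0.4 -2.24
vertex -3.987 -0.609 -2.181
vertex -2.818 -0.635 -1.87
endloop
endfacet
facet normal -0.697 -0.643 0.318
outer loop
vertex -3.987 -0.609 -2.181
vertex -4.085 -1.057 -3.3
vertex -3.29 -1.535 -2.525
endloop
endfacet
facet normal -0.399 -0.475 -0.784
outer loop
vertex -4.085 -1.057 -3.3
vertex -3.482 -0.325 -4.05
vertex -2.978 -1.36 -3.68
endloop
endfacet
facet normal 0.234 0.489 -0.840
outer loop
vertex -3.482 -0.325 -4.05
vertex -3.01 0.575 -3.395
vertex -2.313 -0.351 -3.739
endloop
endfacet
facet normal 0.329 0.916 0.228
outer loop
vertex -3.01 0.575 -3.395
vertex -3.322 0.4 -2.24
vertex -2.215 0.097 -2.62
endloop
endfacet
facet normal 0.418 -0.668 0.616
outer loop
vertex -2.195 -1.1 -2.796
vertex -2.818 -0.635 -1.87
vertex -3.29 -1.535 -2.525
endloop
endfacet
facet normal 0.359 -0.932 -0.044
outer loop
vertex -2.195 -1.1 -2.796
vertex -3.29 -1.535 -2.525
vertex -2.978 -1.36 -3.68
endloop
endfacet
facet normal 0.716 -0.500 -0.487
outer loop
vertex -2.195 -1.1 -2.796
vertex -2.978 -1.36 -3.68
vertex -2.313 -0.351 -3.739
endloop
endfacet
facet normal 0.995 0.031 -0.100
outer loop
vertex -2.195 -1.1 -2.796
vertex -2.313 -0.351 -3.739
vertex -2.215 0.097 -2.62
endloop
endfacet
facet normal 0.810 -0.072 0.581
outer loop
vertex -2.195 -1.1 -2.796
vertex -2.215 0.097 -2.62
vertex -2.818 -0.635 -1.87
endloop
endfacet
facet normal -0.234 -0.489 0.840
outer loop
vertex -3.29 -1.535 -2.525
vertex -2.818 -0.635 -1.87
vertex -3.987 -0.609 -2.181
endloop
endfacet
facet normal -0.329 -0.916 -0.228
outer loop
vertex -2.978 -1.36 -3.68
vertex -3.29 -1.535 -2.525
vertex -4.085 -1.057 -3.3
endloop
endfacet
facet normal 0.246 -0.218 -0.944
outer loop
vertex -2.313 -0.351 -3.739
vertex -2.978 -1.36 -3.68
vertex -3.482 -0.325 -4.05
endloop
endfacet
facet normal 0.697 0.643 -0.318
outer loop
vertex -2.215 0.097 -2.62
vertex -2.313 -0.351 -3.739
vertex -3.01 0.575 -3.395
endloop
endfacet
facet normal 0.399 0.475 0.784
outer loop
vertex -2.818 -0.635 -1.87
vertex -2.215 0.097 -2.62
vertex -3.322 0.4 -2.24
endloop
endfacet

endsolid


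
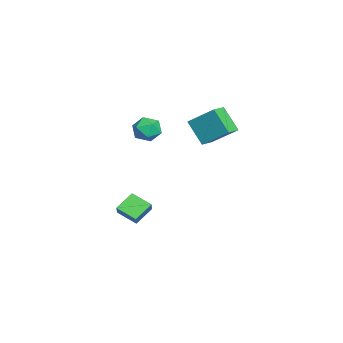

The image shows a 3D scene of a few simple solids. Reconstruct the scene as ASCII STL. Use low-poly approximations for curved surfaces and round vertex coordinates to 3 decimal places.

solid 
facet normal -0.642 -0.027 -0.766
outer loop
vertex 1.542 -3.441 -4.128
vertex 0.711 -2.698 -3.458
vertex 2.089 -2.383 -4.623
endloop
endfacet
facet normal 0.639 -0.571 -0.515
outer loop
vertex 2.609 -2.362 -4.002
vertex 1.542 -3.441 -4.128
vertex 2.089 -2.383 -4.623
endloop
endfacet
facet normal -0.642 -0.027 -0.766
outer loop
vertex 2.089 -2.383 -4.623
vertex 0.711 -2.698 -3.458
vertex 1.258 -1.64 -3.953
endloop
endfacet
facet normal 0.425 0.820 -0.383
outer loop
vertex 1.258 -1.64 -3.953
vertex 2.609 -2.362 -4.002
vertex 2.089 -2.383 -4.623
endloop
endfacet
facet normal -0.425 -0.820 0.383
outer loop
vertex 1.542 -3.441 -4.128
vertex 1.231 -2.677 -2.837
vertex 0.711 -2.698 -3.458
endloop
endfacet
facet normal 0.639 -0.571 -0.515
outer loop
vertex 2.062 -3.42 -3.507
vertex 1.542 -3.441 -4.128
vertex 2.609 -2.362 -4.002
endloop
endfacet
facet normal -0.425 -0.820 0.383
outer loop
vertex 2.062 -3.42 -3.507
vertex 1.231 -2.677 -2.837
vertex 1.542 -3.441 -4.128
endloop
endfacet
facet normal -0.639 0.571 0.515
outer loop
vertex 0.711 -2.698 -3.458
vertex 1.231 -2.677 -2.837
vertex 1.258 -1.64 -3.953
endloop
endfacet
facet normal 0.425 0.820 -0.383
outer loop
vertex 1.778 -1.619 -3.332
vertex 2.609 -2.362 -4.002
vertex 1.258 -1.64 -3.953
endloop
endfacet
facet normal -0.639 0.571 0.515
outer loop
vertex 1.258 -1.64 -3.953
vertex 1.231 -2.677 -2.837
vertex 1.778 -1.619 -3.332
endloop
endfacet
facet normal 0.642 0.027 0.766
outer loop
vertex 1.778 -1.619 -3.332
vertex 2.062 -3.42 -3.507
vertex 2.609 -2.362 -4.002
endloop
endfacet
facet normal 0.642 0.027 0.766
outer loop
vertex 1.231 -2.677 -2.837
vertex 2.062 -3.42 -3.507
vertex 1.778 -1.619 -3.332
endloop
endfacet
facet normal -0.024 0.356 0.934
outer loop
vertex 3.584 -1.076 3.687
vertex 3.75 -1.845 3.984
vertex 4.381 -1.32 3.8
endloop
endfacet
facet normal 0.195 0.857 0.476
outer loop
vertex 3.584 -1.076 3.687
vertex 4.381 -1.32 3.8
vertex 4.167 -0.888 3.11
endloop
endfacet
facet normal -0.318 0.948 -0.012
outer loop
vertex 3.584 -1.076 3.687
vertex 4.167 -0.888 3.11
vertex 3.404 -1.147 2.868
endloop
endfacet
facet normal -0.852 0.503 0.144
outer loop
vertex 3.584 -1.076 3.687
vertex 3.404 -1.147 2.868
vertex 3.146 -1.738 3.408
endloop
endfacet
facet normal -0.671 0.137 0.729
outer loop
vertex 3.584 -1.076 3.687
vertex 3.146 -1.738 3.408
vertex 3.75 -1.845 3.984
endloop
endfacet
facet normal 0.777 0.613 0.143
outer loop
vertex 4.167 -0.888 3.11
vertex 4.381 -1.32 3.8
vertex 4.694 -1.542 3.052
endloop
endfacet
facet normal 0.422 -0.198 0.885
outer loop
vertex 4.381 -1.32 3.8
vertex 3.75 -1.845 3.984
vertex 4.436 -2.133 3.592
endloop
endfacet
facet normal -0.625 -0.552 0.552
outer loop
vertex 3.75 -1.845 3.984
vertex 3.146 -1.738 3.408
vertex 3.673 -2.392 3.35
endloop
endfacet
facet normal -0.918 0.039 -0.396
outer loop
vertex 3.146 -1.738 3.408
vertex 3.404 -1.147 2.868
vertex 3.459 -1.96 2.66
endloop
endfacet
facet normal -0.052 0.759 -0.649
outer loop
vertex 3.404 -1.147 2.868
vertex 4.167 -0.888 3.11
vertex 4.09 -1.435 2.476
endloop
endfacet
facet normal 0.852 -0.503 -0.144
outer loop
vertex 4.256 -2.204 2.773
vertex 4.694 -1.542 3.052
vertex 4.436 -2.133 3.592
endloop
endfacet
facet normal 0.318 -0.948 0.012
outer loop
vertex 4.256 -2.204 2.773
vertex 4.436 -2.133 3.592
vertex 3.673 -2.392 3.35
endloop
endfacet
facet normal -0.195 -0.857 -0.476
outer loop
vertex 4.256 -2.204 2.773
vertex 3.673 -2.392 3.35
vertex 3.459 -1.96 2.66
endloop
endfacet
facet normal 0.024 -0.356 -0.934
outer loop
vertex 4.256 -2.204 2.773
vertex 3.459 -1.96 2.66
vertex 4.09 -1.435 2.476
endloop
endfacet
facet normal 0.671 -0.137 -0.729
outer loop
vertex 4.256 -2.204 2.773
vertex 4.09 -1.435 2.476
vertex 4.694 -1.542 3.052
endloop
endfacet
facet normal 0.918 -0.039 0.396
outer loop
vertex 4.436 -2.133 3.592
vertex 4.694 -1.542 3.052
vertex 4.381 -1.32 3.8
endloop
endfacet
facet normal 0.052 -0.759 0.649
outer loop
vertex 3.673 -2.392 3.35
vertex 4.436 -2.133 3.592
vertex 3.75 -1.845 3.984
endloop
endfacet
facet normal -0.777 -0.613 -0.143
outer loop
vertex 3.459 -1.96 2.66
vertex 3.673 -2.392 3.35
vertex 3.146 -1.738 3.408
endloop
endfacet
facet normal -0.422 0.198 -0.885
outer loop
vertex 4.09 -1.435 2.476
vertex 3.459 -1.96 2.66
vertex 3.404 -1.147 2.868
endloop
endfacet
facet normal 0.625 0.552 -0.552
outer loop
vertex 4.694 -1.542 3.052
vertex 4.09 -1.435 2.476
vertex 4.167 -0.888 3.11
endloop
endfacet
facet normal -0.854 0.477 -0.208
outer loop
vertex 0.053 2.017 3.116
vertex 0.812 2.819 1.837
vertex -0.437 0.633 1.958
endloop
endfacet
facet normal -0.449 -0.475 0.757
outer loop
vertex 0.408 0.161 2.163
vertex 0.053 2.017 3.116
vertex -0.437 0.633 1.958
endloop
endfacet
facet normal -0.854 0.477 -0.207
outer loop
vertex -0.437 0.633 1.958
vertex 0.812 2.819 1.837
vertex 0.321 1.435 0.678
endloop
endfacet
facet normal -0.263 -0.740 -0.619
outer loop
vertex 0.321 1.435 0.678
vertex 0.408 0.161 2.163
vertex -0.437 0.633 1.958
endloop
endfacet
facet normal 0.263 0.740 0.620
outer loop
vertex 0.053 2.017 3.116
vertex 1.657 2.347 2.042
vertex 0.812 2.819 1.837
endloop
endfacet
facet normal -0.449 -0.475 0.757
outer loop
vertex 0.899 1.545 3.322
vertex 0.053 2.017 3.116
vertex 0.408 0.161 2.163
endloop
endfacet
facet normal 0.262 0.740 0.619
outer loop
vertex 0.899 1.545 3.322
vertex 1.657 2.347 2.042
vertex 0.053 2.017 3.116
endloop
endfacet
facet normal 0.449 0.475 -0.757
outer loop
vertex 0.812 2.819 1.837
vertex 1.657 2.347 2.042
vertex 0.321 1.435 0.678
endloop
endfacet
facet normal -0.262 -0.740 -0.619
outer loop
vertex 1.167 0.963 0.884
vertex 0.408 0.161 2.163
vertex 0.321 1.435 0.678
endloop
endfacet
facet normal 0.449 0.474 -0.757
outer loop
vertex 0.321 1.435 0.678
vertex 1.657 2.347 2.042
vertex 1.167 0.963 0.884
endloop
endfacet
facet normal 0.854 -0.477 0.208
outer loop
vertex 1.167 0.963 0.884
vertex 0.899 1.545 3.322
vertex 0.408 0.161 2.163
endloop
endfacet
facet normal 0.854 -0.476 0.208
outer loop
vertex 1.657 2.347 2.042
vertex 0.899 1.545 3.322
vertex 1.167 0.963 0.884
endloop
endfacet

endsolid


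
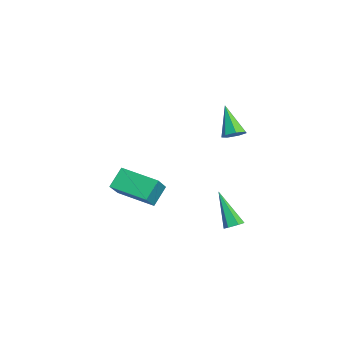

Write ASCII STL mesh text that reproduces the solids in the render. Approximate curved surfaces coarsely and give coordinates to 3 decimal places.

solid 
facet normal -0.693 0.315 -0.648
outer loop
vertex -1.192 -4.021 -1.366
vertex -0.076 -2.414 -1.78
vertex -0.613 -4.663 -2.297
endloop
endfacet
facet normal -0.558 -0.804 0.207
outer loop
vertex 0.496 -5.166 -1.26
vertex -1.192 -4.021 -1.366
vertex -0.613 -4.663 -2.297
endloop
endfacet
facet normal -0.694 0.315 -0.648
outer loop
vertex -0.613 -4.663 -2.297
vertex -0.076 -2.414 -1.78
vertex 0.503 -3.055 -2.711
endloop
endfacet
facet normal 0.456 -0.505 -0.733
outer loop
vertex 0.503 -3.055 -2.711
vertex 0.496 -5.166 -1.26
vertex -0.613 -4.663 -2.297
endloop
endfacet
facet normal -0.456 0.505 0.733
outer loop
vertex -1.192 -4.021 -1.366
vertex 1.033 -2.917 -0.743
vertex -0.076 -2.414 -1.78
endloop
endfacet
facet normal -0.558 -0.804 0.206
outer loop
vertex -0.083 -4.525 -0.329
vertex -1.192 -4.021 -1.366
vertex 0.496 -5.166 -1.26
endloop
endfacet
facet normal -0.456 0.505 0.733
outer loop
vertex -0.083 -4.525 -0.329
vertex 1.033 -2.917 -0.743
vertex -1.192 -4.021 -1.366
endloop
endfacet
facet normal 0.558 0.804 -0.207
outer loop
vertex -0.076 -2.414 -1.78
vertex 1.033 -2.917 -0.743
vertex 0.503 -3.055 -2.711
endloop
endfacet
facet normal 0.456 -0.505 -0.733
outer loop
vertex 1.612 -3.559 -1.674
vertex 0.496 -5.166 -1.26
vertex 0.503 -3.055 -2.711
endloop
endfacet
facet normal 0.558 0.803 -0.207
outer loop
vertex 0.503 -3.055 -2.711
vertex 1.033 -2.917 -0.743
vertex 1.612 -3.559 -1.674
endloop
endfacet
facet normal 0.694 -0.315 0.648
outer loop
vertex 1.612 -3.559 -1.674
vertex -0.083 -4.525 -0.329
vertex 0.496 -5.166 -1.26
endloop
endfacet
facet normal 0.694 -0.314 0.648
outer loop
vertex 1.033 -2.917 -0.743
vertex -0.083 -4.525 -0.329
vertex 1.612 -3.559 -1.674
endloop
endfacet
facet normal 0.488 0.268 -0.830
outer loop
vertex 1.784 0.297 -3.752
vertex 1.41 0.641 -3.861
vertex 1.819 0.785 -3.574
endloop
endfacet
facet normal 0.753 -0.273 0.599
outer loop
vertex 1.784 0.297 -3.752
vertex 1.819 0.785 -3.574
vertex 0.35 0.059 -2.059
endloop
endfacet
facet normal 0.488 0.269 -0.830
outer loop
vertex 1.819 0.785 -3.574
vertex 1.41 0.641 -3.861
vertex 1.444 1.129 -3.683
endloop
endfacet
facet normal 0.383 0.631 0.674
outer loop
vertex 1.819 0.785 -3.574
vertex 1.444 1.129 -3.683
vertex 0.35 0.059 -2.059
endloop
endfacet
facet normal 0.488 0.269 -0.830
outer loop
vertex 1.444 1.129 -3.683
vertex 1.41 0.641 -3.861
vertex 1.035 0.985 -3.97
endloop
endfacet
facet normal -0.469 0.849 0.243
outer loop
vertex 1.444 1.129 -3.683
vertex 1.035 0.985 -3.97
vertex 0.35 0.059 -2.059
endloop
endfacet
facet normal 0.488 0.269 -0.831
outer loop
vertex 1.035 0.985 -3.97
vertex 1.41 0.641 -3.861
vertex 1.0 0.498 -4.148
endloop
endfacet
facet normal -0.951 0.164 -0.262
outer loop
vertex 1.035 0.985 -3.97
vertex 1.0 0.498 -4.148
vertex 0.35 0.059 -2.059
endloop
endfacet
facet normal 0.488 0.269 -0.831
outer loop
vertex 1.0 0.498 -4.148
vertex 1.41 0.641 -3.861
vertex 1.375 0.154 -4.039
endloop
endfacet
facet normal -0.582 -0.741 -0.337
outer loop
vertex 1.0 0.498 -4.148
vertex 1.375 0.154 -4.039
vertex 0.35 0.059 -2.059
endloop
endfacet
facet normal 0.489 0.268 -0.830
outer loop
vertex 1.375 0.154 -4.039
vertex 1.41 0.641 -3.861
vertex 1.784 0.297 -3.752
endloop
endfacet
facet normal 0.269 -0.958 0.094
outer loop
vertex 1.375 0.154 -4.039
vertex 1.784 0.297 -3.752
vertex 0.35 0.059 -2.059
endloop
endfacet
facet normal 0.595 0.151 -0.790
outer loop
vertex 1.894 0.088 2.486
vertex 1.551 0.577 2.321
vertex 2.048 0.56 2.692
endloop
endfacet
facet normal 0.544 -0.478 0.690
outer loop
vertex 1.894 0.088 2.486
vertex 2.048 0.56 2.692
vertex 0.469 0.303 3.759
endloop
endfacet
facet normal 0.595 0.151 -0.790
outer loop
vertex 2.048 0.56 2.692
vertex 1.551 0.577 2.321
vertex 1.828 1.046 2.619
endloop
endfacet
facet normal 0.487 0.341 0.804
outer loop
vertex 2.048 0.56 2.692
vertex 1.828 1.046 2.619
vertex 0.469 0.303 3.759
endloop
endfacet
facet normal 0.594 0.151 -0.790
outer loop
vertex 1.828 1.046 2.619
vertex 1.551 0.577 2.321
vertex 1.399 1.178 2.322
endloop
endfacet
facet normal -0.069 0.871 0.486
outer loop
vertex 1.828 1.046 2.619
vertex 1.399 1.178 2.322
vertex 0.469 0.303 3.759
endloop
endfacet
facet normal 0.595 0.152 -0.790
outer loop
vertex 1.399 1.178 2.322
vertex 1.551 0.577 2.321
vertex 1.085 0.858 2.024
endloop
endfacet
facet normal -0.703 0.711 -0.022
outer loop
vertex 1.399 1.178 2.322
vertex 1.085 0.858 2.024
vertex 0.469 0.303 3.759
endloop
endfacet
facet normal 0.595 0.151 -0.790
outer loop
vertex 1.085 0.858 2.024
vertex 1.551 0.577 2.321
vertex 1.122 0.327 1.95
endloop
endfacet
facet normal -0.940 -0.018 -0.340
outer loop
vertex 1.085 0.858 2.024
vertex 1.122 0.327 1.95
vertex 0.469 0.303 3.759
endloop
endfacet
facet normal 0.595 0.150 -0.789
outer loop
vertex 1.122 0.327 1.95
vertex 1.551 0.577 2.321
vertex 1.482 -0.016 2.156
endloop
endfacet
facet normal -0.601 -0.767 -0.227
outer loop
vertex 1.122 0.327 1.95
vertex 1.482 -0.016 2.156
vertex 0.469 0.303 3.759
endloop
endfacet
facet normal 0.595 0.151 -0.790
outer loop
vertex 1.482 -0.016 2.156
vertex 1.551 0.577 2.321
vertex 1.894 0.088 2.486
endloop
endfacet
facet normal 0.060 -0.971 0.231
outer loop
vertex 1.482 -0.016 2.156
vertex 1.894 0.088 2.486
vertex 0.469 0.303 3.759
endloop
endfacet

endsolid


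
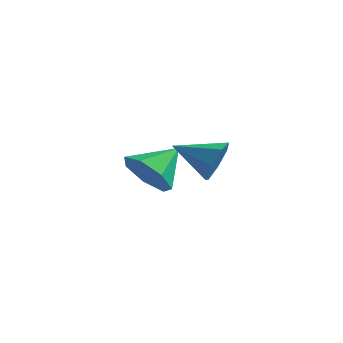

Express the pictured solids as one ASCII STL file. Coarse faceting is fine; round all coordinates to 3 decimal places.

solid 
facet normal -0.262 -0.795 -0.547
outer loop
vertex 0.08 2.185 -4.268
vertex -0.805 2.187 -3.847
vertex -0.514 2.65 -4.66
endloop
endfacet
facet normal 0.706 0.630 -0.323
outer loop
vertex 0.08 2.185 -4.268
vertex -0.514 2.65 -4.66
vertex -0.415 3.373 -3.033
endloop
endfacet
facet normal -0.261 -0.796 -0.547
outer loop
vertex -0.514 2.65 -4.66
vertex -0.805 2.187 -3.847
vertex -1.327 2.766 -4.44
endloop
endfacet
facet normal 0.020 0.913 -0.407
outer loop
vertex -0.514 2.65 -4.66
vertex -1.327 2.766 -4.44
vertex -0.415 3.373 -3.033
endloop
endfacet
facet normal -0.262 -0.796 -0.546
outer loop
vertex -1.327 2.766 -4.44
vertex -0.805 2.187 -3.847
vertex -1.747 2.446 -3.773
endloop
endfacet
facet normal -0.580 0.814 0.025
outer loop
vertex -1.327 2.766 -4.44
vertex -1.747 2.446 -3.773
vertex -0.415 3.373 -3.033
endloop
endfacet
facet normal -0.262 -0.796 -0.546
outer loop
vertex -1.747 2.446 -3.773
vertex -0.805 2.187 -3.847
vertex -1.457 1.931 -3.162
endloop
endfacet
facet normal -0.643 0.407 0.648
outer loop
vertex -1.747 2.446 -3.773
vertex -1.457 1.931 -3.162
vertex -0.415 3.373 -3.033
endloop
endfacet
facet normal -0.261 -0.796 -0.546
outer loop
vertex -1.457 1.931 -3.162
vertex -0.805 2.187 -3.847
vertex -0.676 1.609 -3.066
endloop
endfacet
facet normal -0.122 -0.000 0.993
outer loop
vertex -1.457 1.931 -3.162
vertex -0.676 1.609 -3.066
vertex -0.415 3.373 -3.033
endloop
endfacet
facet normal -0.262 -0.796 -0.546
outer loop
vertex -0.676 1.609 -3.066
vertex -0.805 2.187 -3.847
vertex 0.008 1.722 -3.559
endloop
endfacet
facet normal 0.593 -0.103 0.799
outer loop
vertex -0.676 1.609 -3.066
vertex 0.008 1.722 -3.559
vertex -0.415 3.373 -3.033
endloop
endfacet
facet normal -0.262 -0.796 -0.546
outer loop
vertex 0.008 1.722 -3.559
vertex -0.805 2.187 -3.847
vertex 0.08 2.185 -4.268
endloop
endfacet
facet normal 0.961 0.178 0.214
outer loop
vertex 0.008 1.722 -3.559
vertex 0.08 2.185 -4.268
vertex -0.415 3.373 -3.033
endloop
endfacet
facet normal 0.905 0.242 -0.349
outer loop
vertex 3.165 -0.116 -1.312
vertex 2.838 0.181 -1.955
vertex 3.001 0.54 -1.282
endloop
endfacet
facet normal -0.093 -0.069 0.993
outer loop
vertex 3.165 -0.116 -1.312
vertex 3.001 0.54 -1.282
vertex 1.562 -0.161 -1.465
endloop
endfacet
facet normal 0.905 0.242 -0.349
outer loop
vertex 3.001 0.54 -1.282
vertex 2.838 0.181 -1.955
vertex 2.714 0.926 -1.759
endloop
endfacet
facet normal -0.380 0.594 0.709
outer loop
vertex 3.001 0.54 -1.282
vertex 2.714 0.926 -1.759
vertex 1.562 -0.161 -1.465
endloop
endfacet
facet normal 0.906 0.242 -0.348
outer loop
vertex 2.714 0.926 -1.759
vertex 2.838 0.181 -1.955
vertex 2.521 0.751 -2.383
endloop
endfacet
facet normal -0.685 0.728 0.008
outer loop
vertex 2.714 0.926 -1.759
vertex 2.521 0.751 -2.383
vertex 1.562 -0.161 -1.465
endloop
endfacet
facet normal 0.906 0.243 -0.347
outer loop
vertex 2.521 0.751 -2.383
vertex 2.838 0.181 -1.955
vertex 2.567 0.147 -2.686
endloop
endfacet
facet normal -0.779 0.233 -0.582
outer loop
vertex 2.521 0.751 -2.383
vertex 2.567 0.147 -2.686
vertex 1.562 -0.161 -1.465
endloop
endfacet
facet normal 0.906 0.243 -0.347
outer loop
vertex 2.567 0.147 -2.686
vertex 2.838 0.181 -1.955
vertex 2.817 -0.431 -2.438
endloop
endfacet
facet normal -0.590 -0.520 -0.617
outer loop
vertex 2.567 0.147 -2.686
vertex 2.817 -0.431 -2.438
vertex 1.562 -0.161 -1.465
endloop
endfacet
facet normal 0.906 0.243 -0.348
outer loop
vertex 2.817 -0.431 -2.438
vertex 2.838 0.181 -1.955
vertex 3.083 -0.548 -1.827
endloop
endfacet
facet normal -0.262 -0.963 -0.070
outer loop
vertex 2.817 -0.431 -2.438
vertex 3.083 -0.548 -1.827
vertex 1.562 -0.161 -1.465
endloop
endfacet
facet normal 0.905 0.243 -0.348
outer loop
vertex 3.083 -0.548 -1.827
vertex 2.838 0.181 -1.955
vertex 3.165 -0.116 -1.312
endloop
endfacet
facet normal -0.040 -0.762 0.646
outer loop
vertex 3.083 -0.548 -1.827
vertex 3.165 -0.116 -1.312
vertex 1.562 -0.161 -1.465
endloop
endfacet

endsolid


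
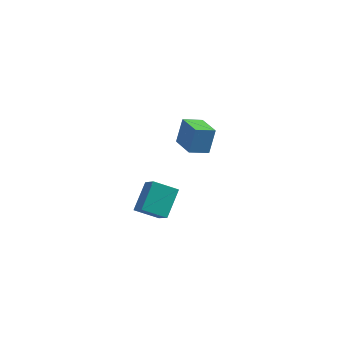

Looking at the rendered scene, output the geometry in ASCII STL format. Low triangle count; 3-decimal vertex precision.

solid 
facet normal -0.403 0.603 -0.688
outer loop
vertex -4.378 -4.303 0.334
vertex -4.053 -2.652 1.591
vertex -2.881 -4.079 -0.347
endloop
endfacet
facet normal -0.155 -0.786 -0.599
outer loop
vertex -2.087 -5.268 1.009
vertex -4.378 -4.303 0.334
vertex -2.881 -4.079 -0.347
endloop
endfacet
facet normal -0.403 0.604 -0.688
outer loop
vertex -2.881 -4.079 -0.347
vertex -4.053 -2.652 1.591
vertex -2.556 -2.429 0.91
endloop
endfacet
facet normal 0.902 0.135 -0.410
outer loop
vertex -2.556 -2.429 0.91
vertex -2.087 -5.268 1.009
vertex -2.881 -4.079 -0.347
endloop
endfacet
facet normal -0.902 -0.135 0.410
outer loop
vertex -4.378 -4.303 0.334
vertex -3.259 -3.841 2.947
vertex -4.053 -2.652 1.591
endloop
endfacet
facet normal -0.155 -0.786 -0.598
outer loop
vertex -3.584 -5.491 1.69
vertex -4.378 -4.303 0.334
vertex -2.087 -5.268 1.009
endloop
endfacet
facet normal -0.902 -0.135 0.410
outer loop
vertex -3.584 -5.491 1.69
vertex -3.259 -3.841 2.947
vertex -4.378 -4.303 0.334
endloop
endfacet
facet normal 0.155 0.786 0.598
outer loop
vertex -4.053 -2.652 1.591
vertex -3.259 -3.841 2.947
vertex -2.556 -2.429 0.91
endloop
endfacet
facet normal 0.902 0.135 -0.410
outer loop
vertex -1.762 -3.617 2.266
vertex -2.087 -5.268 1.009
vertex -2.556 -2.429 0.91
endloop
endfacet
facet normal 0.155 0.786 0.598
outer loop
vertex -2.556 -2.429 0.91
vertex -3.259 -3.841 2.947
vertex -1.762 -3.617 2.266
endloop
endfacet
facet normal 0.403 -0.603 0.688
outer loop
vertex -1.762 -3.617 2.266
vertex -3.584 -5.491 1.69
vertex -2.087 -5.268 1.009
endloop
endfacet
facet normal 0.403 -0.603 0.688
outer loop
vertex -3.259 -3.841 2.947
vertex -3.584 -5.491 1.69
vertex -1.762 -3.617 2.266
endloop
endfacet
facet normal -0.597 0.768 -0.233
outer loop
vertex -3.278 4.041 2.063
vertex -2.147 4.775 1.585
vertex -3.53 3.335 0.383
endloop
endfacet
facet normal -0.791 -0.513 0.334
outer loop
vertex -2.373 1.845 0.835
vertex -3.278 4.041 2.063
vertex -3.53 3.335 0.383
endloop
endfacet
facet normal -0.597 0.768 -0.233
outer loop
vertex -3.53 3.335 0.383
vertex -2.147 4.775 1.585
vertex -2.4 4.069 -0.095
endloop
endfacet
facet normal -0.137 -0.384 -0.913
outer loop
vertex -2.4 4.069 -0.095
vertex -2.373 1.845 0.835
vertex -3.53 3.335 0.383
endloop
endfacet
facet normal 0.137 0.384 0.913
outer loop
vertex -3.278 4.041 2.063
vertex -0.99 3.285 2.037
vertex -2.147 4.775 1.585
endloop
endfacet
facet normal -0.791 -0.513 0.335
outer loop
vertex -2.12 2.551 2.515
vertex -3.278 4.041 2.063
vertex -2.373 1.845 0.835
endloop
endfacet
facet normal 0.137 0.384 0.913
outer loop
vertex -2.12 2.551 2.515
vertex -0.99 3.285 2.037
vertex -3.278 4.041 2.063
endloop
endfacet
facet normal 0.791 0.513 -0.335
outer loop
vertex -2.147 4.775 1.585
vertex -0.99 3.285 2.037
vertex -2.4 4.069 -0.095
endloop
endfacet
facet normal -0.137 -0.384 -0.913
outer loop
vertex -1.242 2.579 0.357
vertex -2.373 1.845 0.835
vertex -2.4 4.069 -0.095
endloop
endfacet
facet normal 0.791 0.513 -0.334
outer loop
vertex -2.4 4.069 -0.095
vertex -0.99 3.285 2.037
vertex -1.242 2.579 0.357
endloop
endfacet
facet normal 0.597 -0.768 0.233
outer loop
vertex -1.242 2.579 0.357
vertex -2.12 2.551 2.515
vertex -2.373 1.845 0.835
endloop
endfacet
facet normal 0.597 -0.768 0.233
outer loop
vertex -0.99 3.285 2.037
vertex -2.12 2.551 2.515
vertex -1.242 2.579 0.357
endloop
endfacet

endsolid
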